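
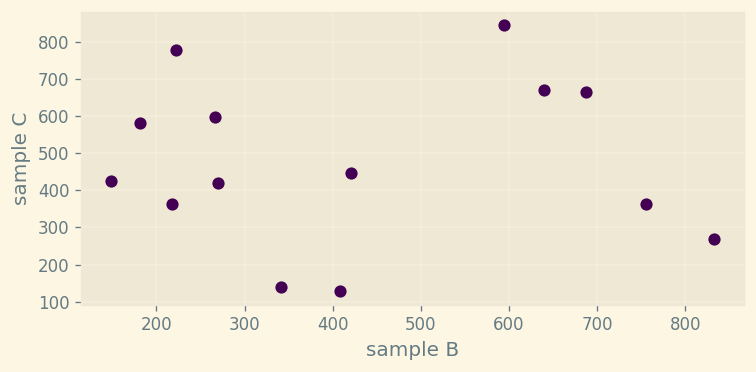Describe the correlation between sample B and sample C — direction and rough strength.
Points are roughly uncorrelated; weak (|r| ≈ 0.0).

no clear correlation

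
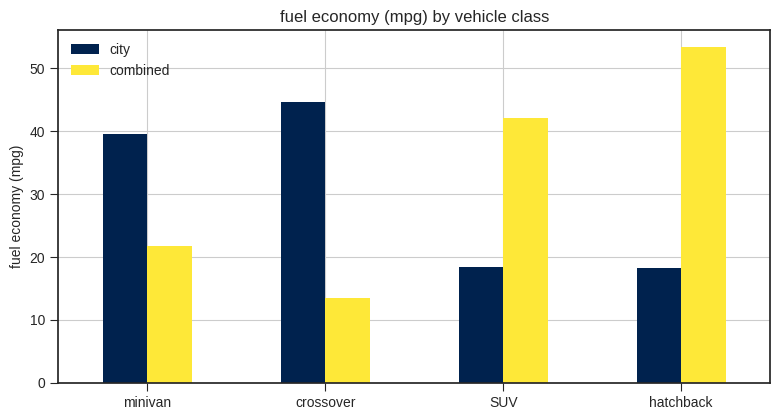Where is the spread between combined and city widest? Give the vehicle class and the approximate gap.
hatchback, ≈ 35 mpg

hatchback: combined ≈ 55, city ≈ 20 → gap ≈ 35. Next-largest (crossover) is only ≈ 30.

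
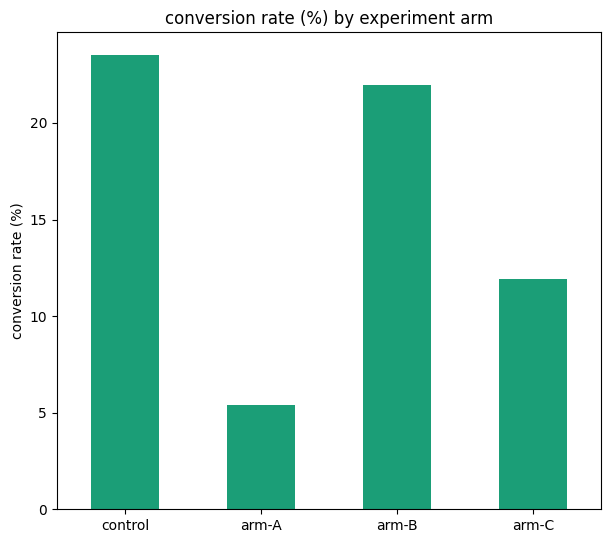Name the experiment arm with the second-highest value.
Top 3: control ≈ 24, arm-B ≈ 22, arm-C ≈ 12.

arm-B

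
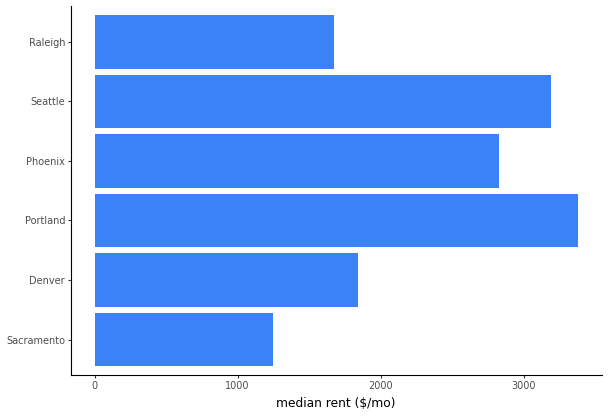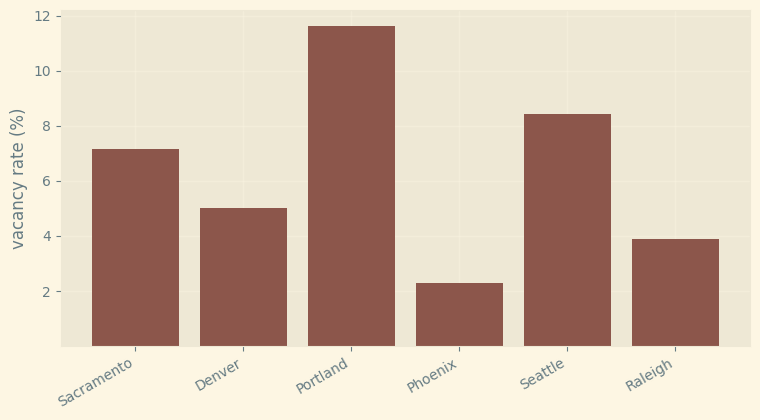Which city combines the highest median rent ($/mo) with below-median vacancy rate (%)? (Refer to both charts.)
Chart 2 median vacancy rate (%) ≈ 6; below-median cities: Denver, Phoenix, Raleigh. Among those, Phoenix has the highest median rent ($/mo) (≈ 3000).

Phoenix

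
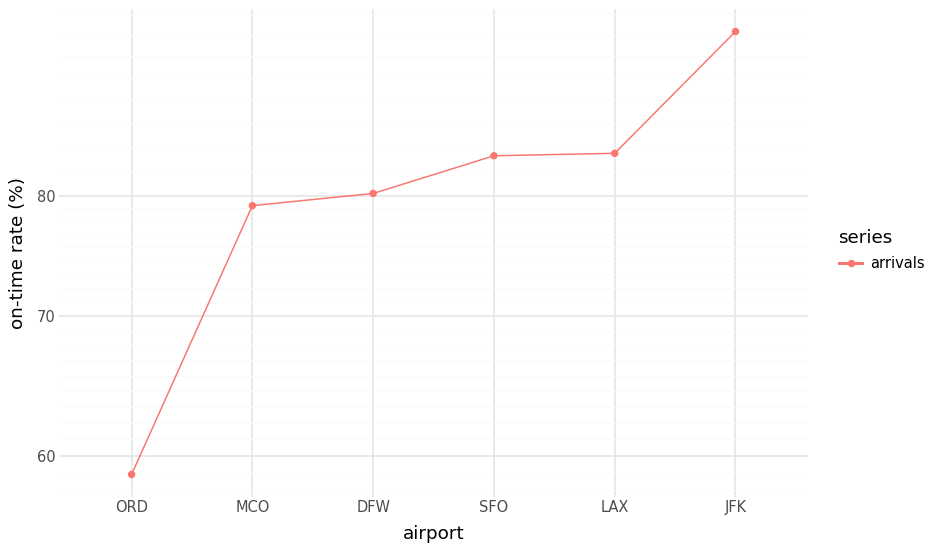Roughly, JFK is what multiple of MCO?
≈ 1.19×

JFK ≈ 95, MCO ≈ 80; 95/80 ≈ 1.19.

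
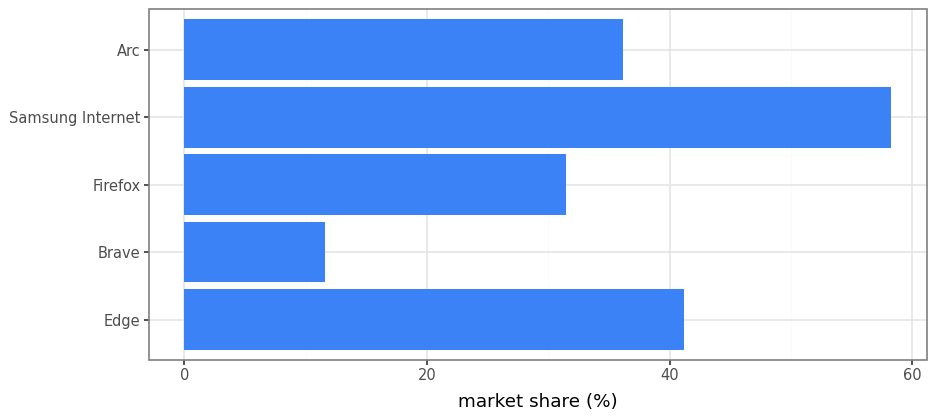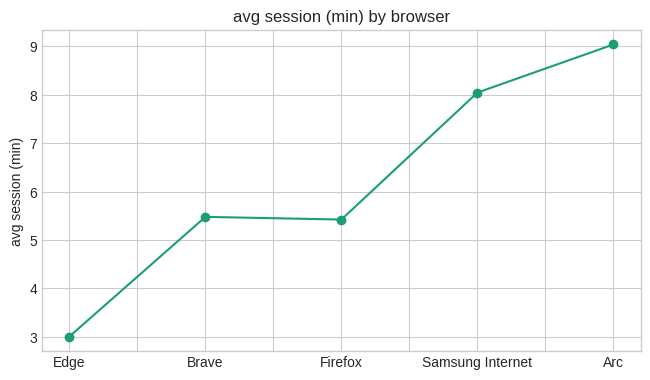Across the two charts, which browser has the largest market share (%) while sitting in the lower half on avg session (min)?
Edge

Chart 2 median avg session (min) ≈ 5; below-median browsers: Edge, Firefox. Among those, Edge has the highest market share (%) (≈ 40).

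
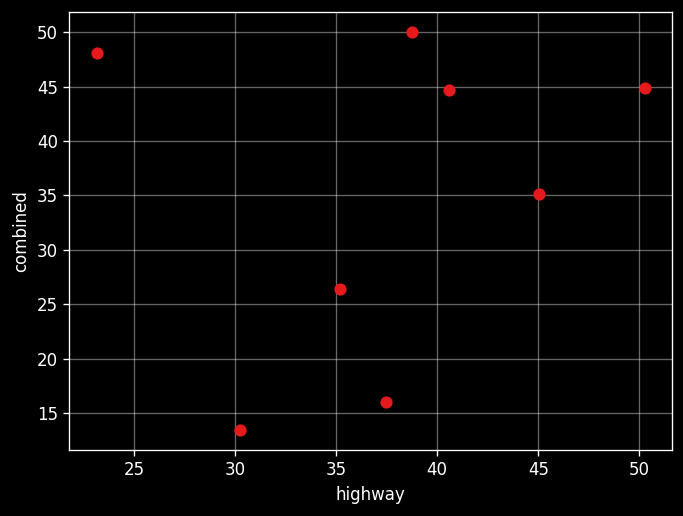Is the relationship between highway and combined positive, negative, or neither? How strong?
no clear correlation

Points are roughly uncorrelated; weak (|r| ≈ 0.2).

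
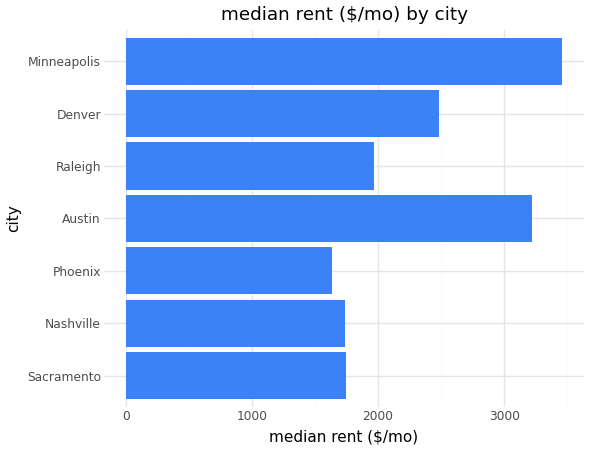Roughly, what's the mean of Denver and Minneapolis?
(2500 + 3500) / 2 ≈ 3000.

≈ 3000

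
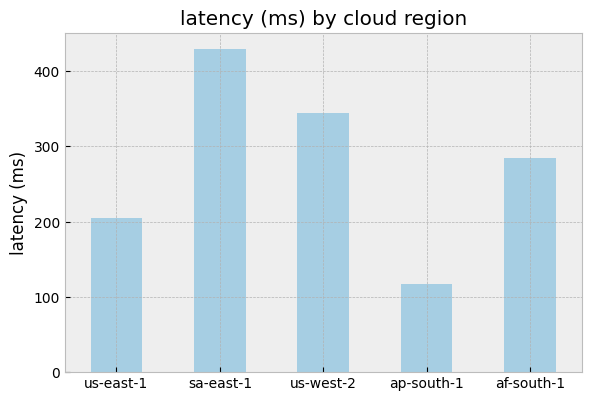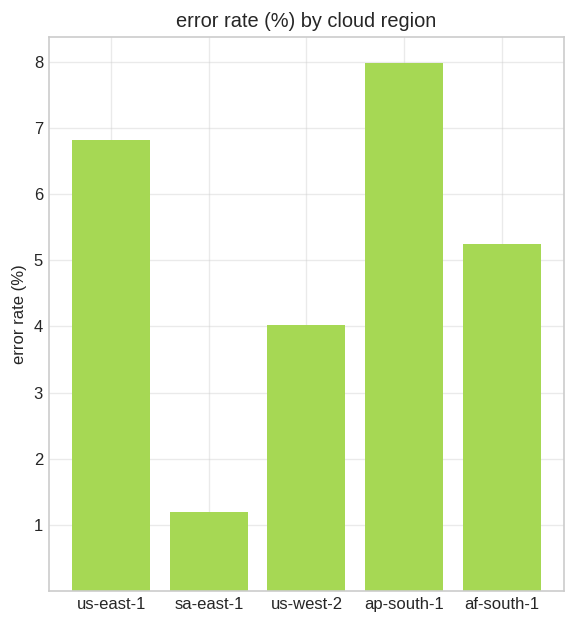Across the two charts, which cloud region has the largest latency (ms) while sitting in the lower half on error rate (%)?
Chart 2 median error rate (%) ≈ 5; below-median cloud regions: sa-east-1, us-west-2. Among those, sa-east-1 has the highest latency (ms) (≈ 450).

sa-east-1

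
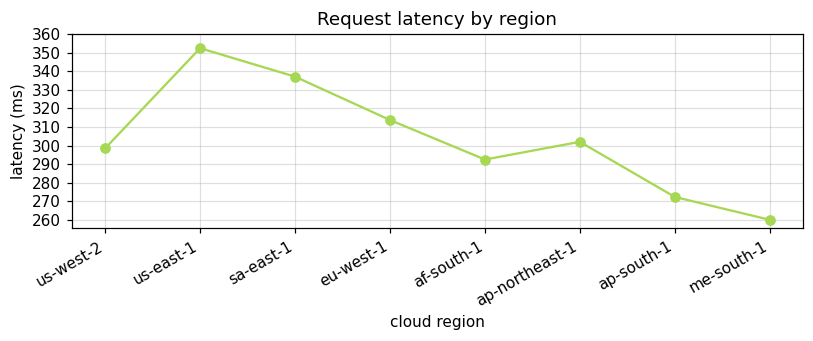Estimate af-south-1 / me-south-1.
≈ 1.12×

af-south-1 ≈ 290, me-south-1 ≈ 260; 290/260 ≈ 1.12.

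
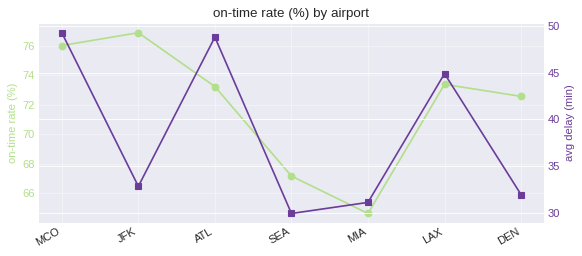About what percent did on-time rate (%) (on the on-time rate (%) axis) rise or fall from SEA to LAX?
≈ +8.8%

SEA ≈ 68, LAX ≈ 74; (74 − 68) / 68 ≈ +8.8%.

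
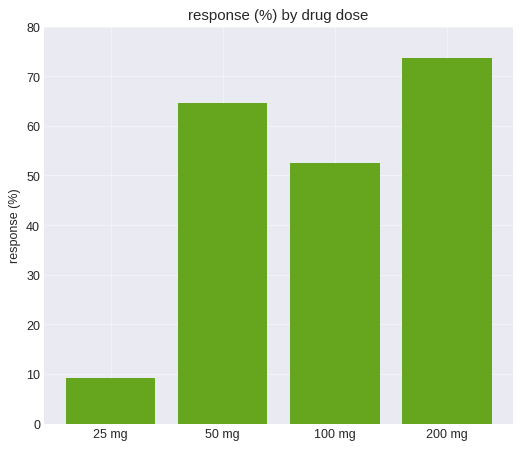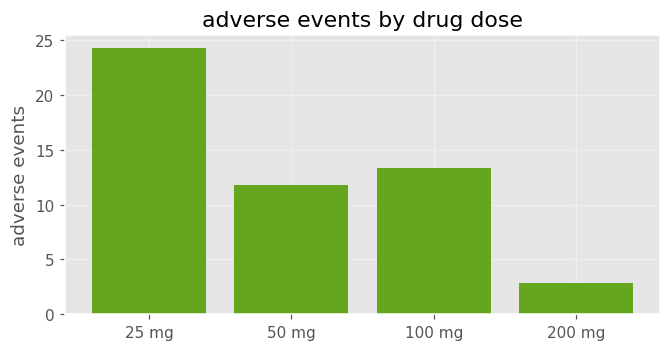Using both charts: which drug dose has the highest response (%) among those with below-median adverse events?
Chart 2 median adverse events ≈ 15; below-median drug doses: 50 mg, 200 mg. Among those, 200 mg has the highest response (%) (≈ 70).

200 mg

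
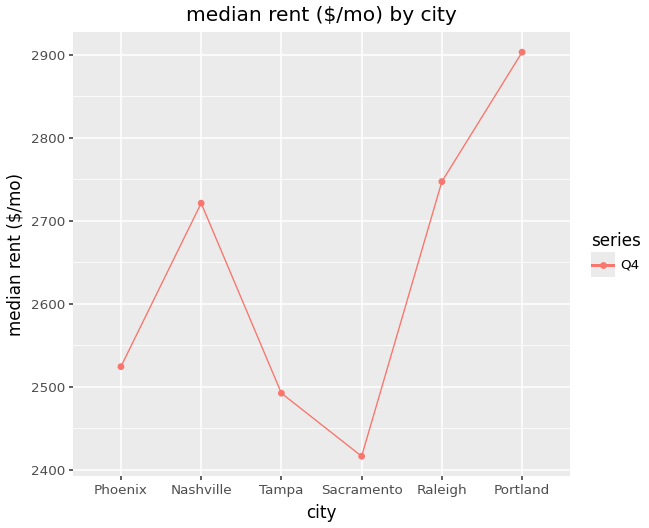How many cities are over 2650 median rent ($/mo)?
Above 2650: Nashville, Raleigh, Portland.

3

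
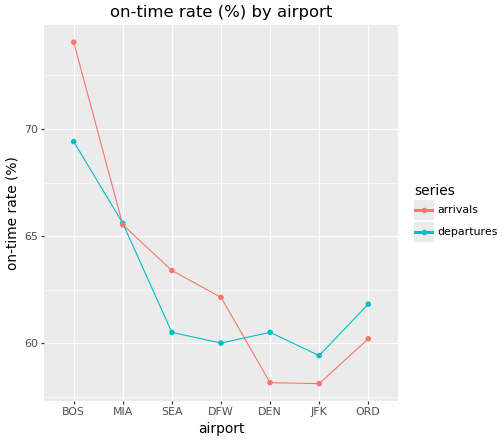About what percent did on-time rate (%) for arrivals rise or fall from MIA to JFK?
≈ -12.1%

MIA ≈ 66, JFK ≈ 58; (58 − 66) / 66 ≈ -12.1%.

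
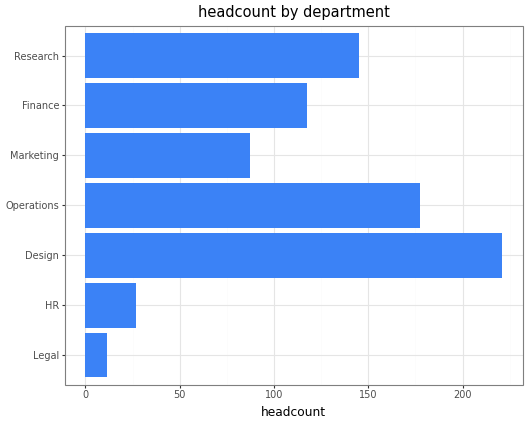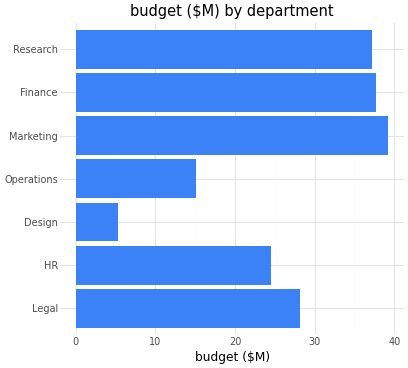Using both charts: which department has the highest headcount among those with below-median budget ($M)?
Design

Chart 2 median budget ($M) ≈ 30; below-median departments: HR, Design, Operations. Among those, Design has the highest headcount (≈ 225).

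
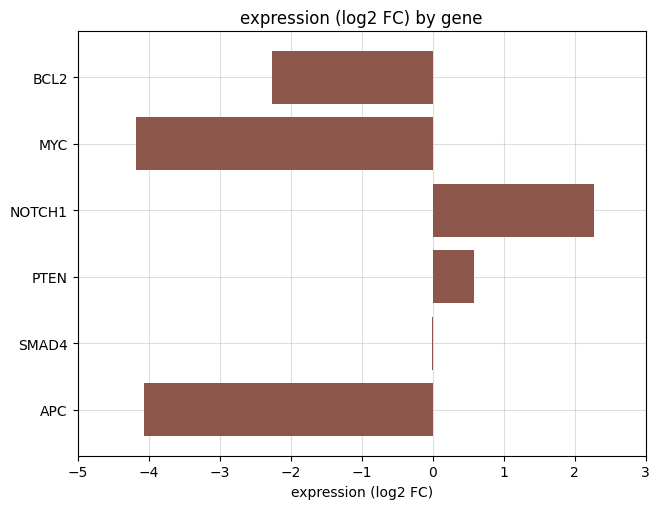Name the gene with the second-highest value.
PTEN

Top 3: NOTCH1 ≈ 2, PTEN ≈ 1, SMAD4 ≈ 0.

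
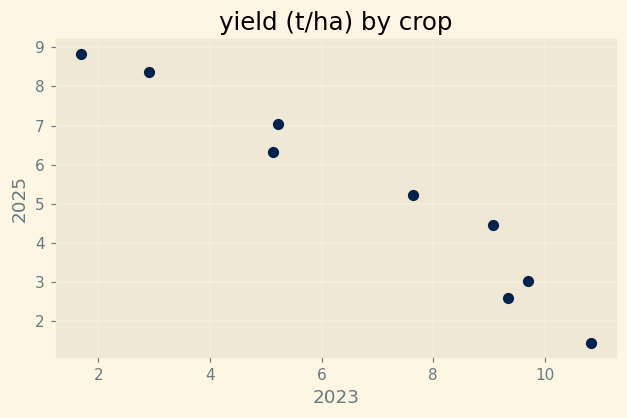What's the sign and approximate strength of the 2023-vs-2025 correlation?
negative, strong

Points are negatively correlated; strong (|r| ≈ 1.0).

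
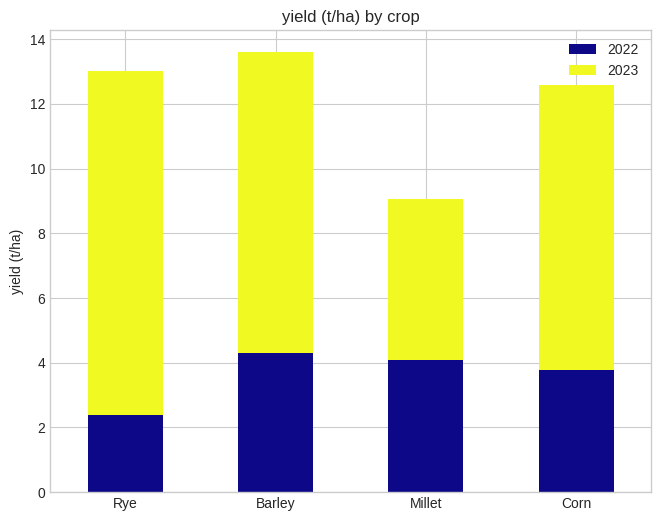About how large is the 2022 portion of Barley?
≈ 4

2022 top ≈ 4, bottom ≈ 0; segment ≈ 4.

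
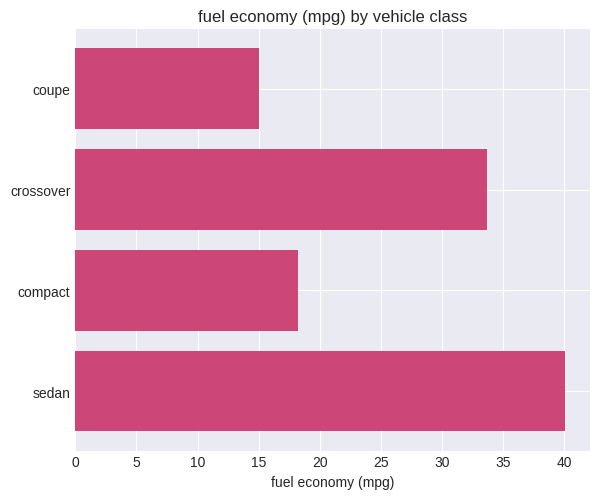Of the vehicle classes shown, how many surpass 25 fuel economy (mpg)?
Above 25: crossover, sedan.

2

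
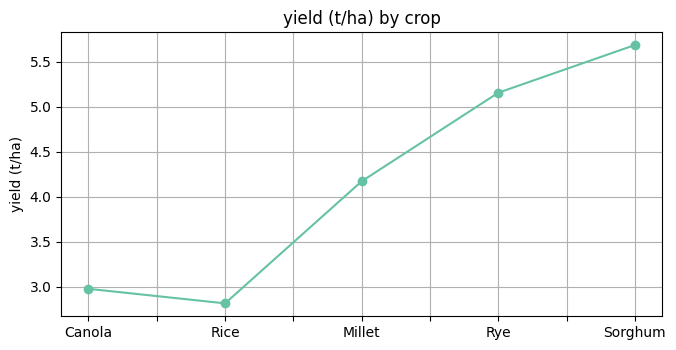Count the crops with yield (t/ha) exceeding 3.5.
Above 3.5: Millet, Rye, Sorghum.

3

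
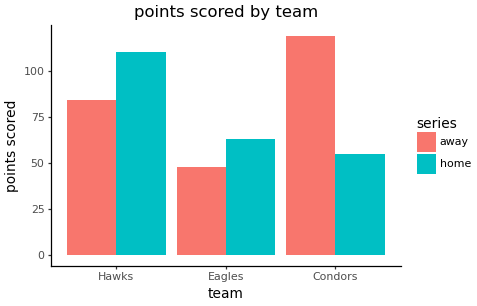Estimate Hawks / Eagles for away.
≈ 1.6×

Hawks ≈ 80, Eagles ≈ 50; 80/50 ≈ 1.6.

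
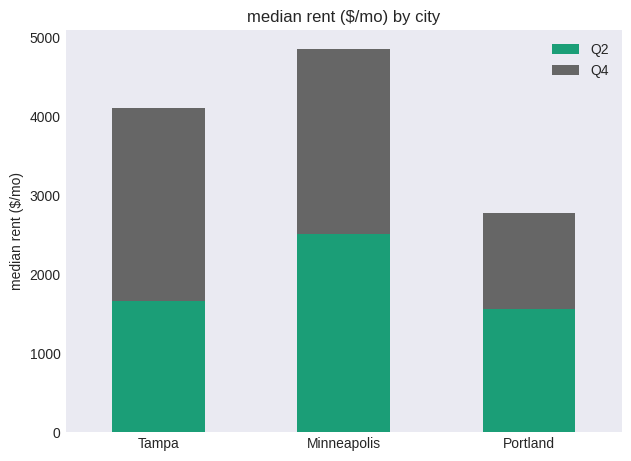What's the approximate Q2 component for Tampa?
≈ 1500

Q2 top ≈ 1500, bottom ≈ 0; segment ≈ 1500.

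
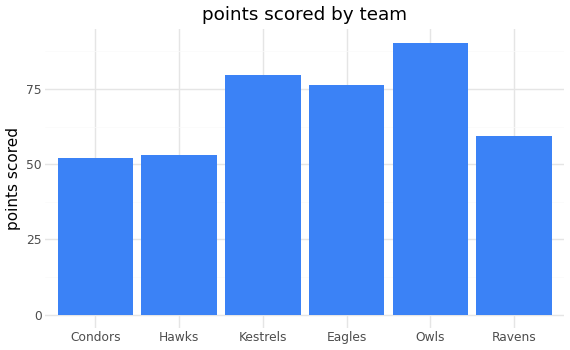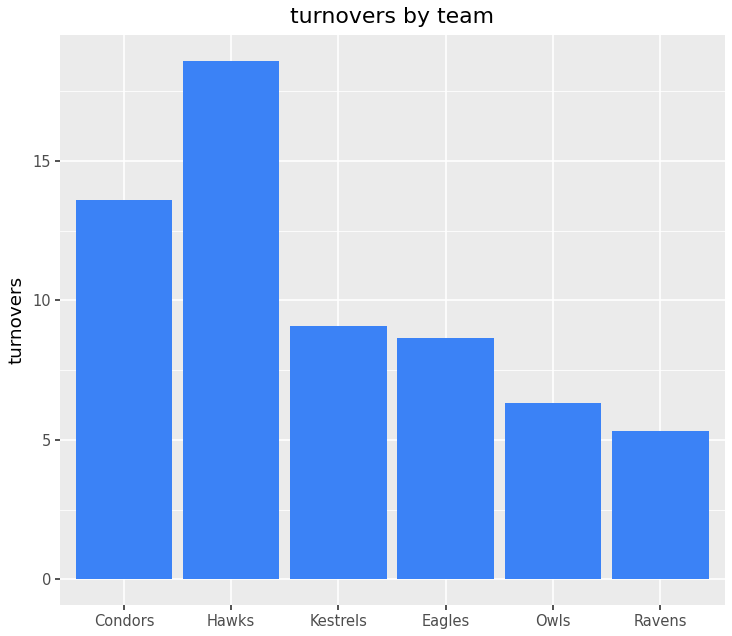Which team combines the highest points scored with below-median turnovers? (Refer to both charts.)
Chart 2 median turnovers ≈ 8; below-median teams: Eagles, Owls, Ravens. Among those, Owls has the highest points scored (≈ 90).

Owls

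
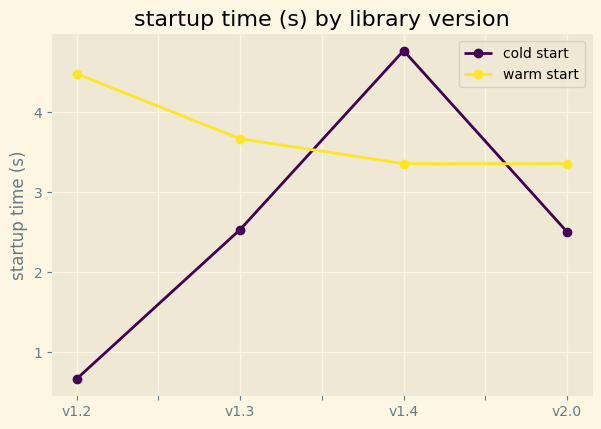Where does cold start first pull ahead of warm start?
v1.3: cold start ≈ 2.5 vs warm start ≈ 3.5 (not yet); v1.4: cold start ≈ 5.0 vs warm start ≈ 3.5 (first crossover).

v1.4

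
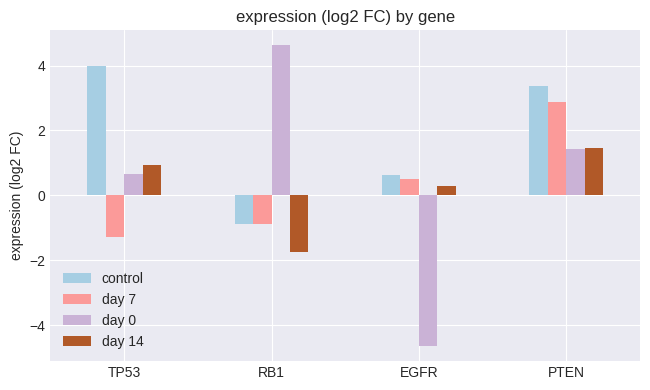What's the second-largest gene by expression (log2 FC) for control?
Top 3 for control: TP53 ≈ 4, PTEN ≈ 3, EGFR ≈ 1.

PTEN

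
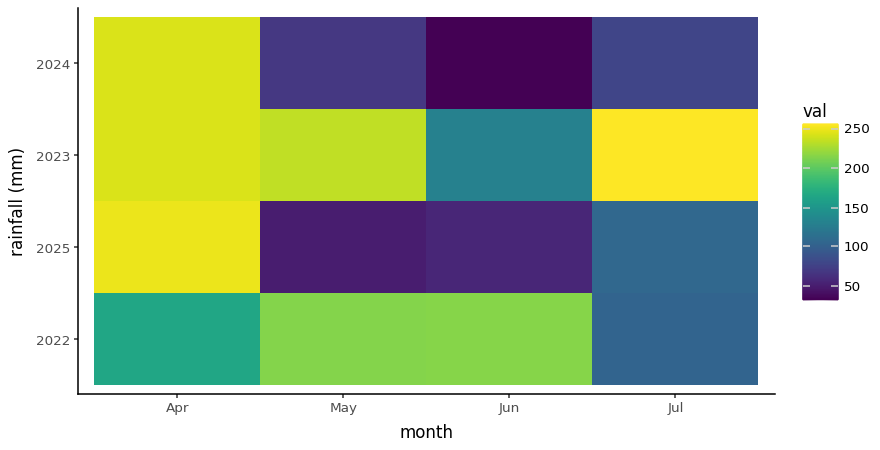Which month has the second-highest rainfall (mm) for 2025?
Jul

Top 3 for 2025: Apr ≈ 260, Jul ≈ 100, Jun ≈ 60.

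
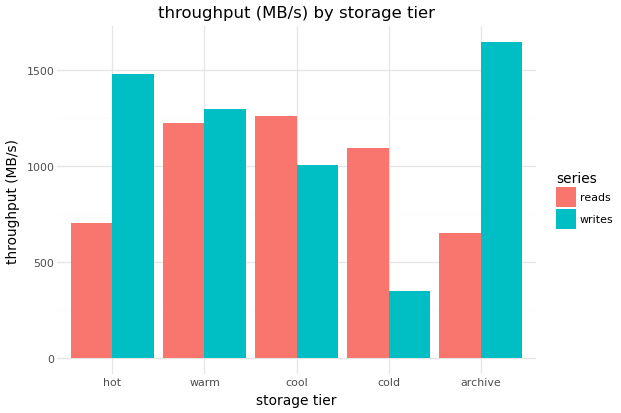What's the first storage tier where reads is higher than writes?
warm: reads ≈ 1200 vs writes ≈ 1200 (not yet); cool: reads ≈ 1200 vs writes ≈ 1000 (first crossover).

cool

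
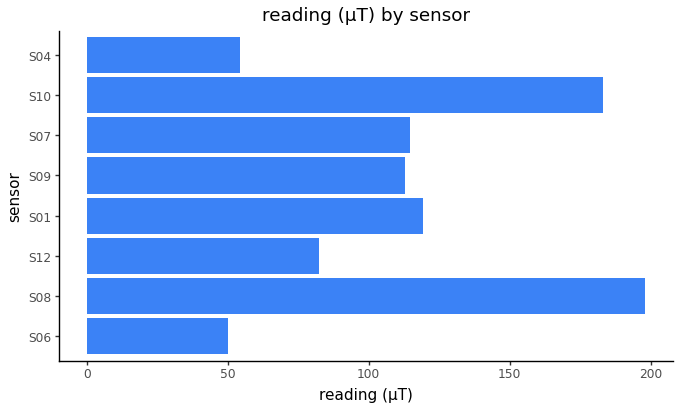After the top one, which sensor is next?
Top 3: S08 ≈ 200, S10 ≈ 180, S01 ≈ 120.

S10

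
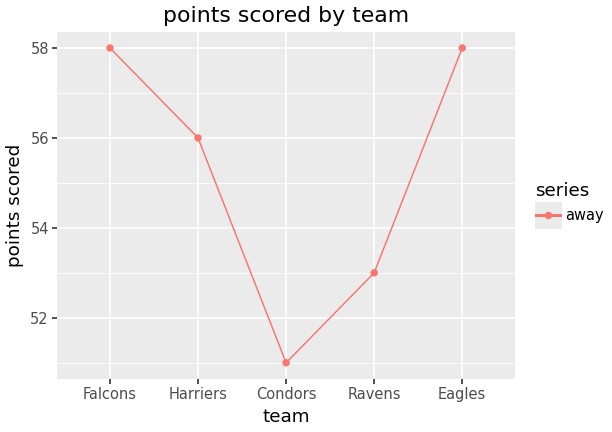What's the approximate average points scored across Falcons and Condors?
≈ 54

(58 + 51) / 2 ≈ 54.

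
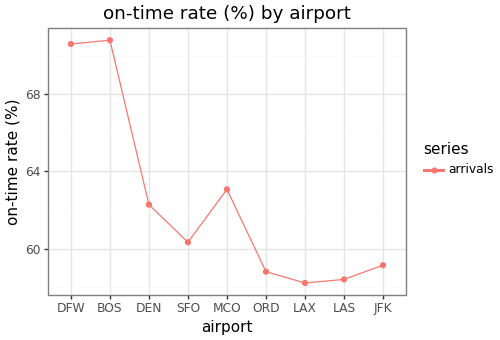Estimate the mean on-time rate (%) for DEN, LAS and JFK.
≈ 60

(62 + 58 + 60) / 3 ≈ 60.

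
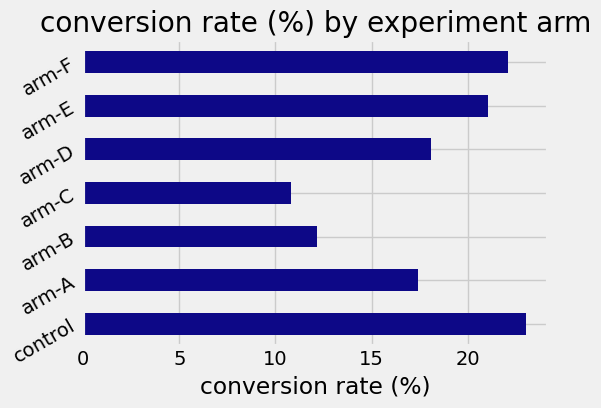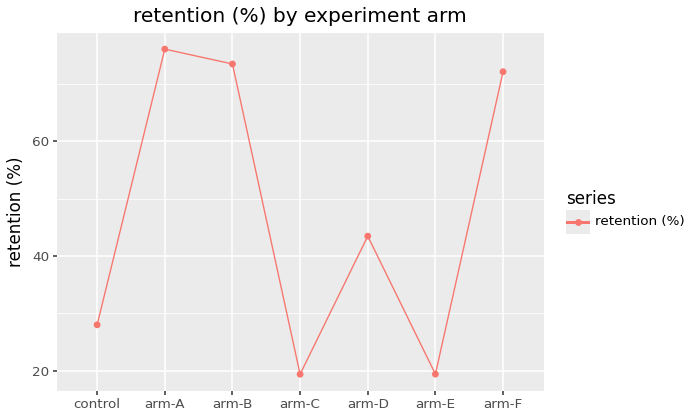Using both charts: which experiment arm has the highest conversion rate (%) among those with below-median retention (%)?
Chart 2 median retention (%) ≈ 40; below-median experiment arms: control, arm-C, arm-E. Among those, control has the highest conversion rate (%) (≈ 25).

control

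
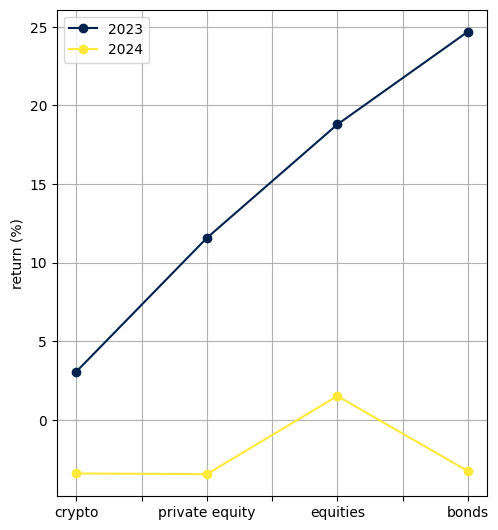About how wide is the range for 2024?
Max equities ≈ 0, min private equity ≈ -5; range ≈ 5.

≈ 5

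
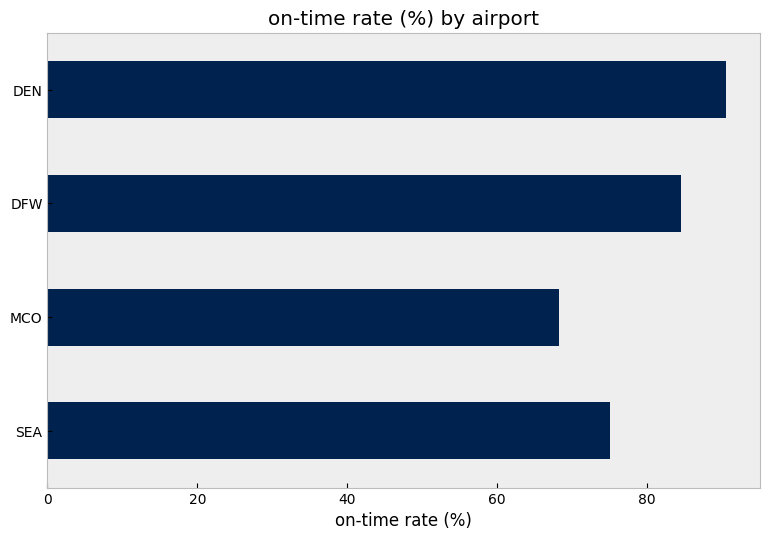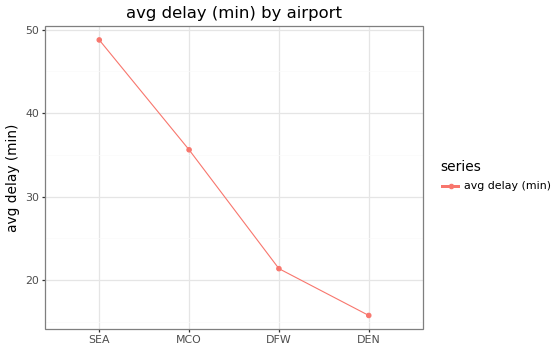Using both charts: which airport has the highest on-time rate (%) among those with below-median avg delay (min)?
DEN

Chart 2 median avg delay (min) ≈ 30; below-median airports: DFW, DEN. Among those, DEN has the highest on-time rate (%) (≈ 90).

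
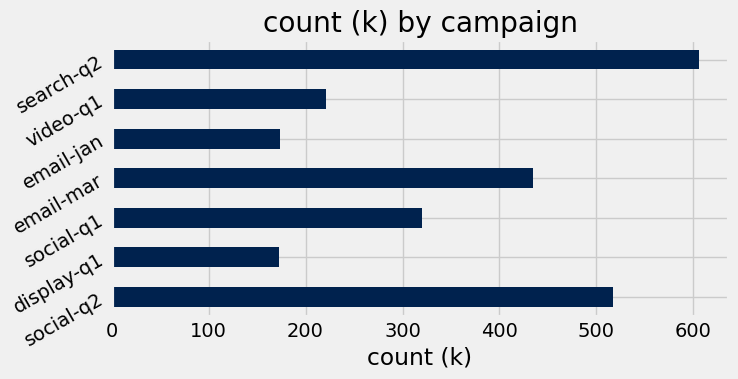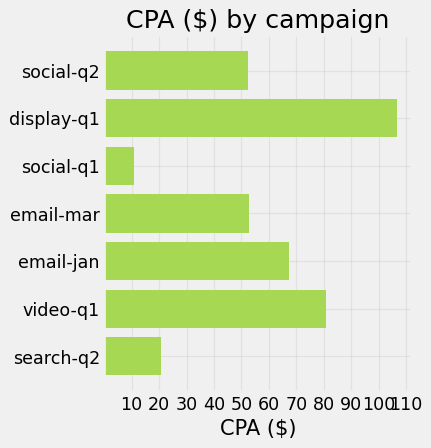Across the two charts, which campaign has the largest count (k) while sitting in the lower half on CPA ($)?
search-q2

Chart 2 median CPA ($) ≈ 50; below-median campaigns: social-q2, social-q1, search-q2. Among those, search-q2 has the highest count (k) (≈ 600).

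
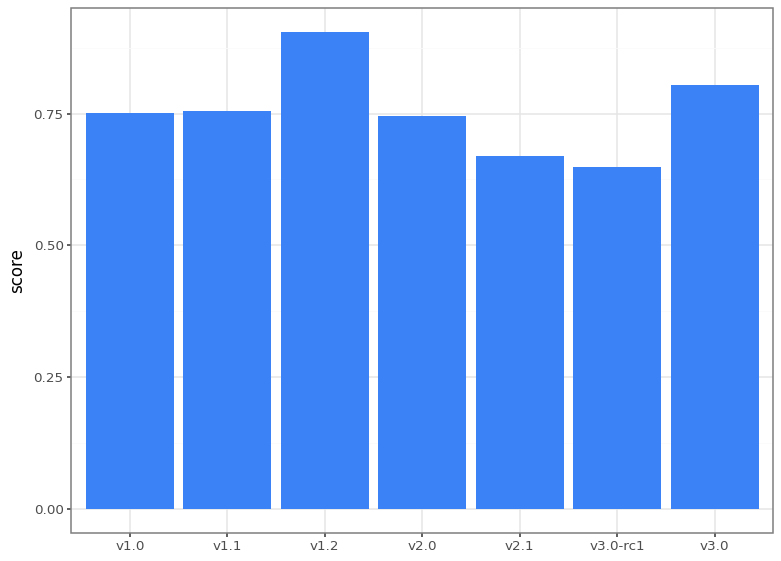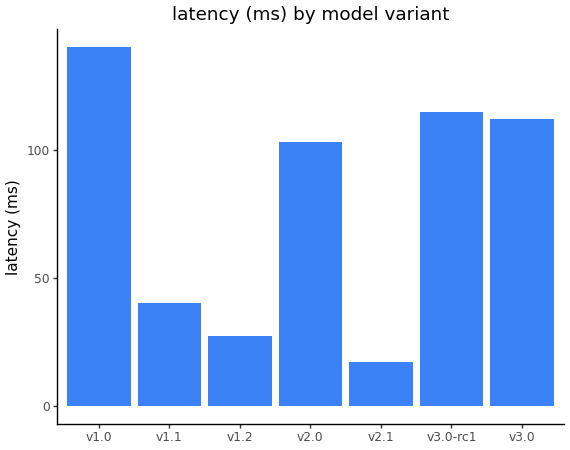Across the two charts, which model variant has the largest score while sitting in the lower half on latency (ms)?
Chart 2 median latency (ms) ≈ 100; below-median model variants: v1.1, v1.2, v2.1. Among those, v1.2 has the highest score (≈ 0.9).

v1.2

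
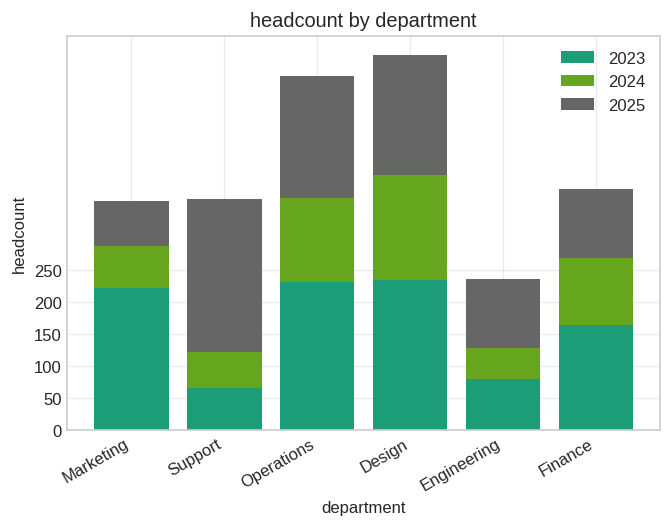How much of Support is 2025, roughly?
2025 top ≈ 350, bottom ≈ 100; segment ≈ 250.

≈ 250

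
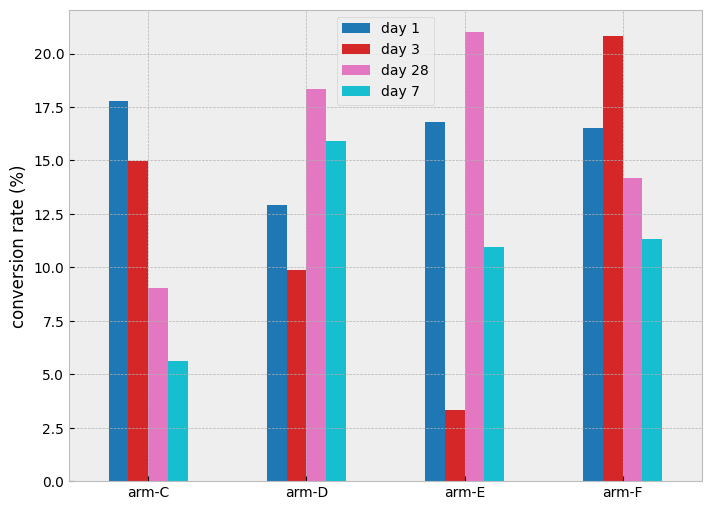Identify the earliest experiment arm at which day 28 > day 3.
arm-D

arm-C: day 28 ≈ 10 vs day 3 ≈ 14 (not yet); arm-D: day 28 ≈ 18 vs day 3 ≈ 10 (first crossover).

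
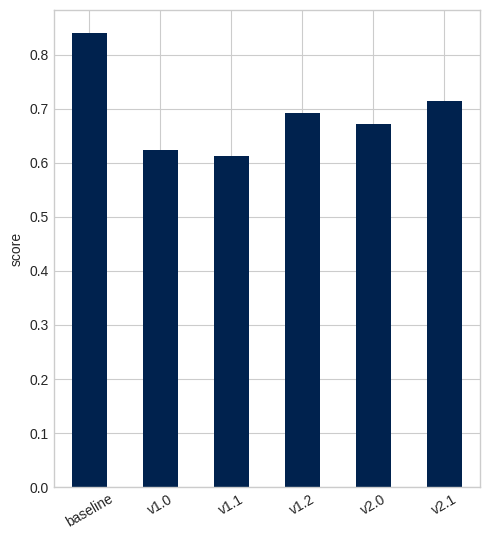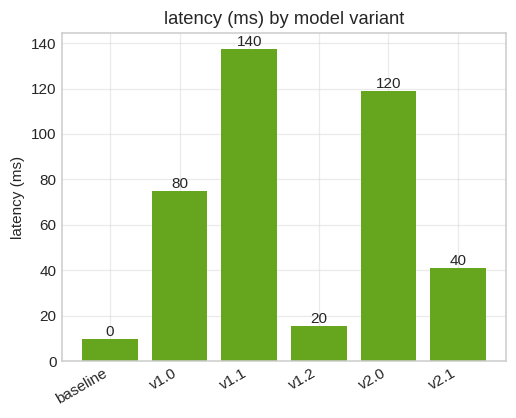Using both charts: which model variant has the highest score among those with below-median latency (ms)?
baseline

Chart 2 median latency (ms) ≈ 60; below-median model variants: baseline, v1.2, v2.1. Among those, baseline has the highest score (≈ 0.8).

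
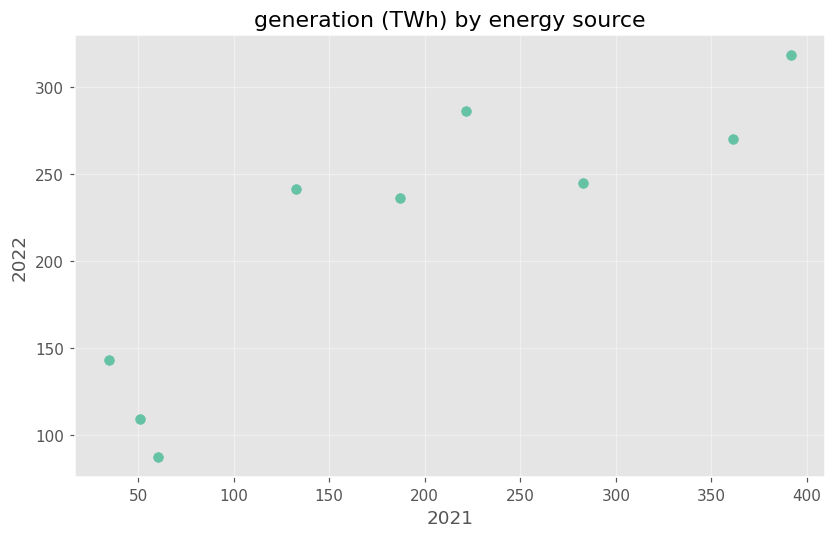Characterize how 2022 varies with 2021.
positive, strong

Points are positively correlated; strong (|r| ≈ 0.9).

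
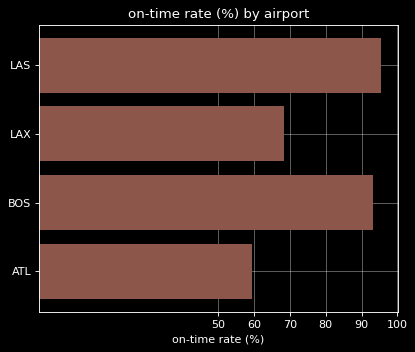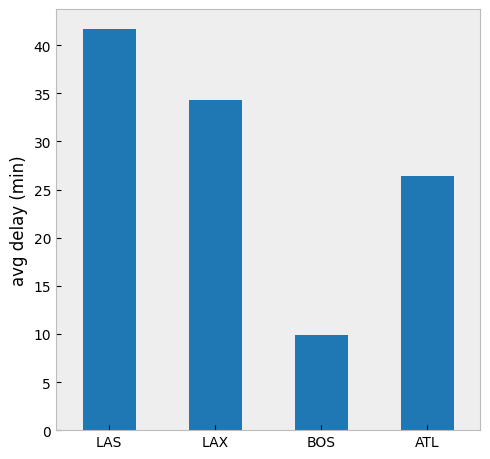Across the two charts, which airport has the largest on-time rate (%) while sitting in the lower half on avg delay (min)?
Chart 2 median avg delay (min) ≈ 30; below-median airports: BOS, ATL. Among those, BOS has the highest on-time rate (%) (≈ 90).

BOS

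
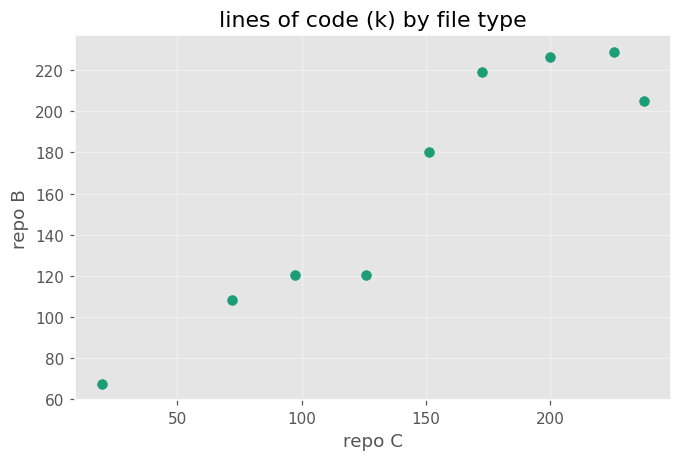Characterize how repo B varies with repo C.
Points are positively correlated; strong (|r| ≈ 0.9).

positive, strong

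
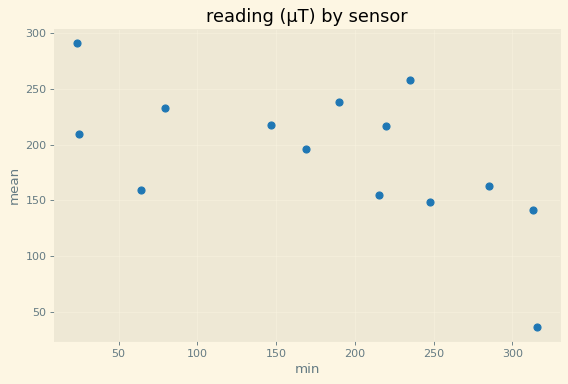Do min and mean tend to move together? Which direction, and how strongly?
Points are negatively correlated; moderate (|r| ≈ 0.6).

negative, moderate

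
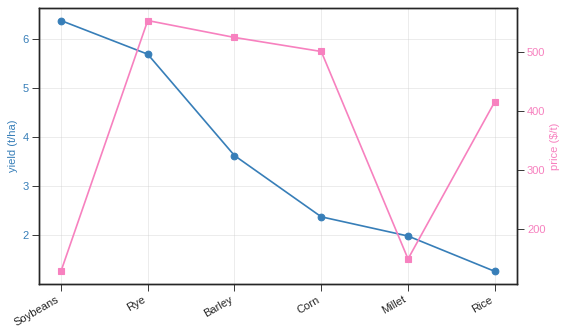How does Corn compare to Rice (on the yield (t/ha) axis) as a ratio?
≈ 1.67×

Corn ≈ 2.5, Rice ≈ 1.5; 2.5/1.5 ≈ 1.67.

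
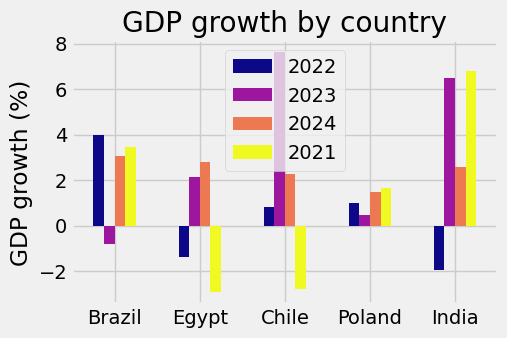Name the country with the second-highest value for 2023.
India

Top 3 for 2023: Chile ≈ 8, India ≈ 6, Egypt ≈ 2.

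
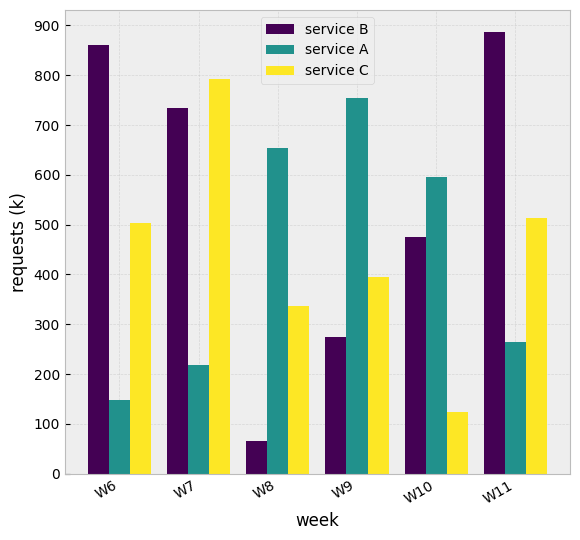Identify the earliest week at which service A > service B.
W8

W7: service A ≈ 200 vs service B ≈ 700 (not yet); W8: service A ≈ 700 vs service B ≈ 100 (first crossover).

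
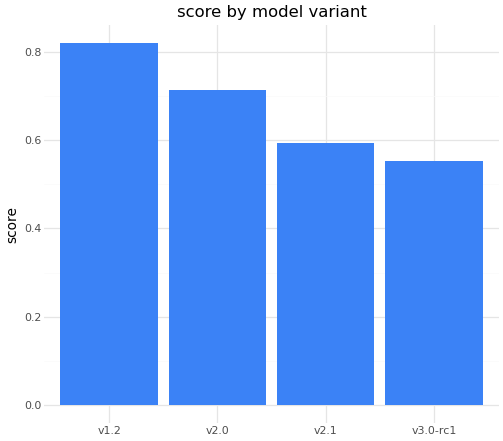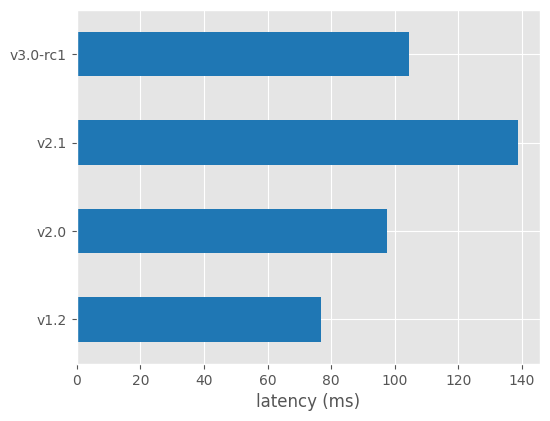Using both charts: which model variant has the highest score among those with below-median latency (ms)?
v1.2

Chart 2 median latency (ms) ≈ 100; below-median model variants: v1.2, v2.0. Among those, v1.2 has the highest score (≈ 0.8).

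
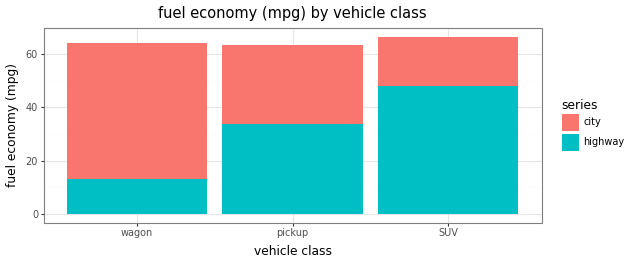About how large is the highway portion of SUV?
highway top ≈ 50, bottom ≈ 0; segment ≈ 50.

≈ 50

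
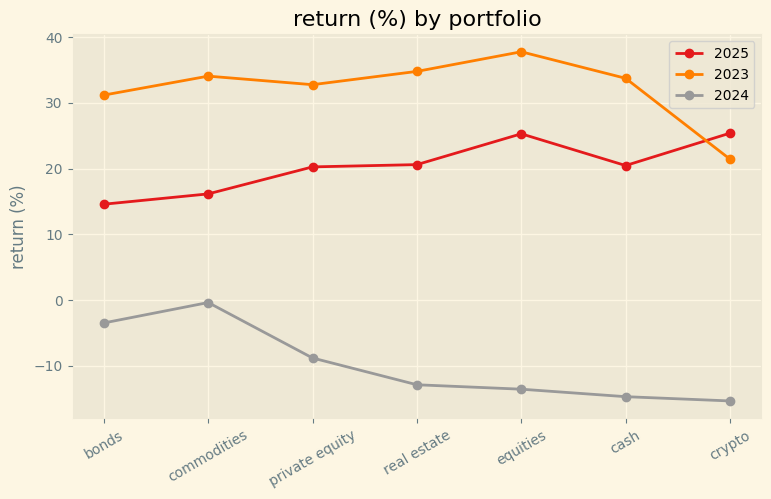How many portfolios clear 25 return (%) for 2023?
Above 25: bonds, commodities, private equity, real estate, equities, cash.

6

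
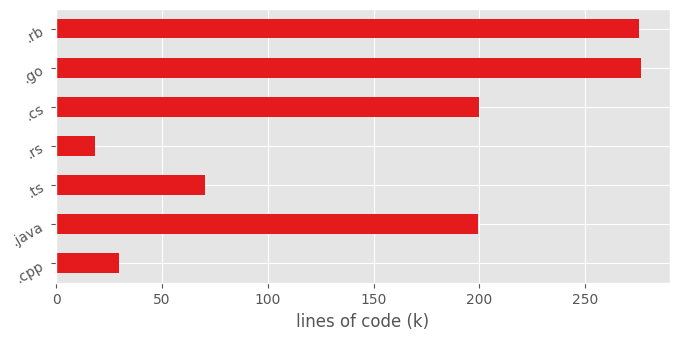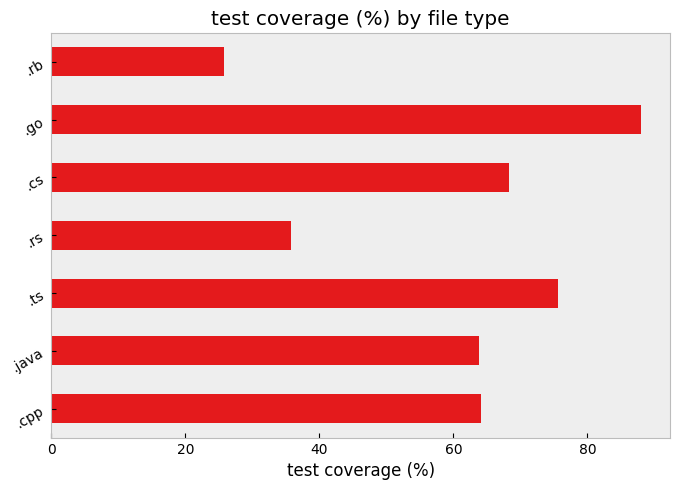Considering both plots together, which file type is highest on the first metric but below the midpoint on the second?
Chart 2 median test coverage (%) ≈ 60; below-median file types: .java, .rs, .rb. Among those, .rb has the highest lines of code (k) (≈ 300).

.rb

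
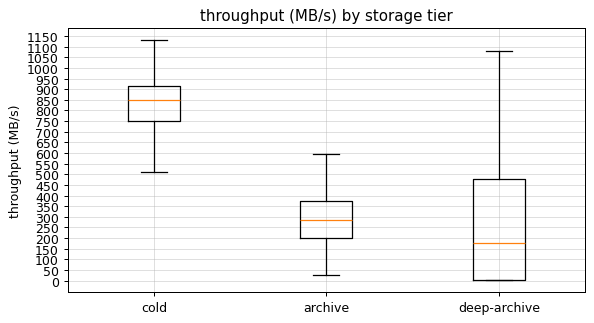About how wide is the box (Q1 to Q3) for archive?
Q3 ≈ 400, Q1 ≈ 200; IQR ≈ 200.

≈ 200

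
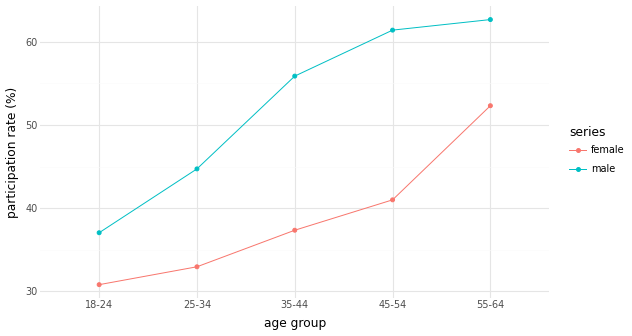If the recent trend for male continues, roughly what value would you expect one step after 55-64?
≈ 70

Last three: 55, 60, 65 → slope ≈ 5/step → next ≈ 70.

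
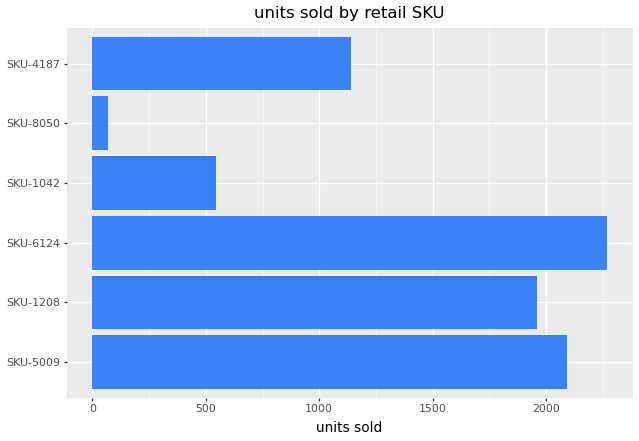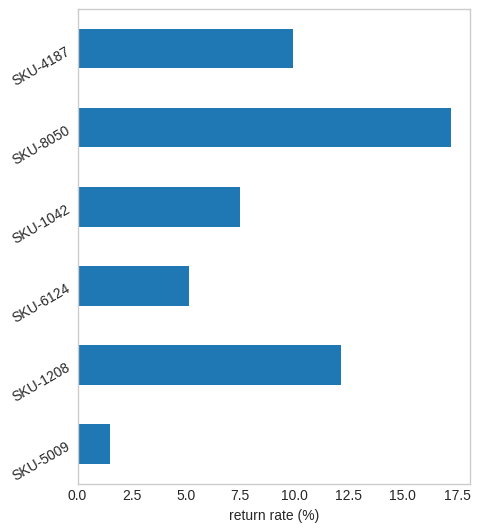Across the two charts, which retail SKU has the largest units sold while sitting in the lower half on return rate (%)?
SKU-6124

Chart 2 median return rate (%) ≈ 8; below-median retail SKUs: SKU-5009, SKU-6124, SKU-1042. Among those, SKU-6124 has the highest units sold (≈ 2500).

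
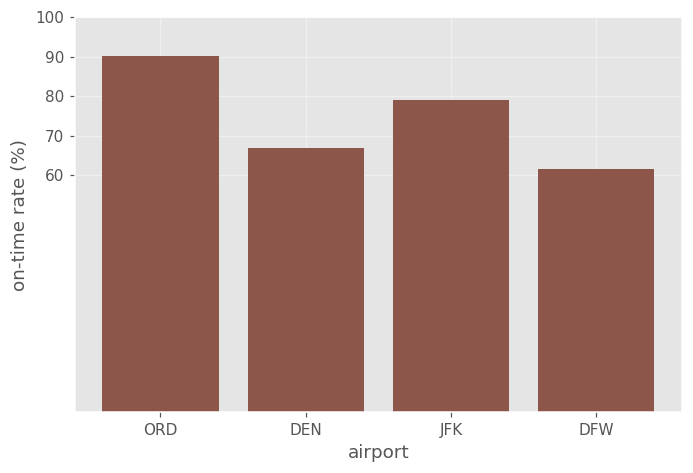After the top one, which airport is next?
JFK

Top 3: ORD ≈ 90, JFK ≈ 80, DEN ≈ 70.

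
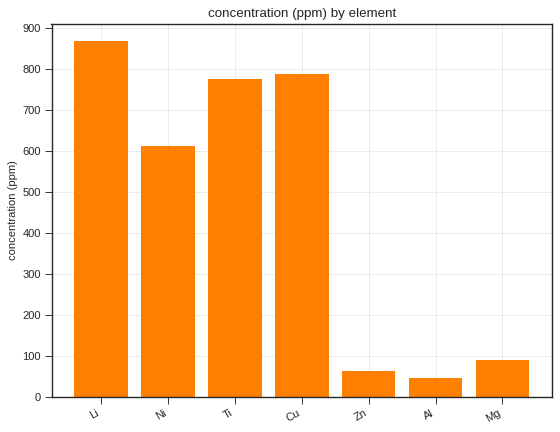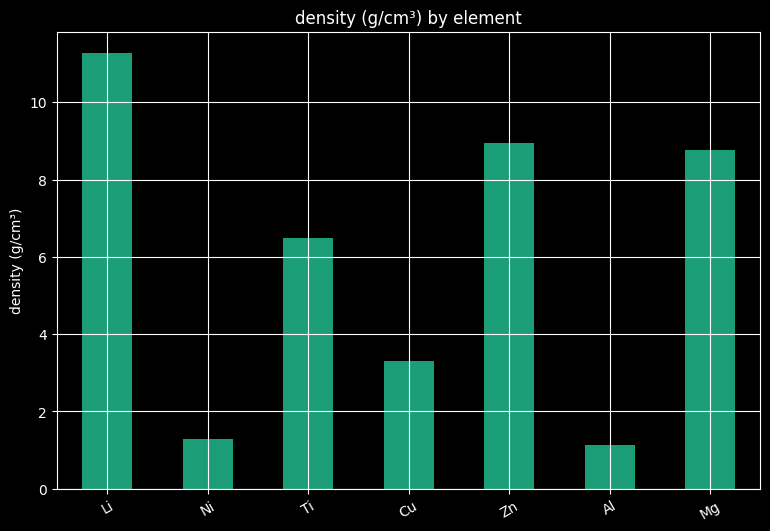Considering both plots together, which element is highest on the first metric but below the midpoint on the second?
Chart 2 median density (g/cm³) ≈ 6; below-median elements: Ni, Cu, Al. Among those, Cu has the highest concentration (ppm) (≈ 800).

Cu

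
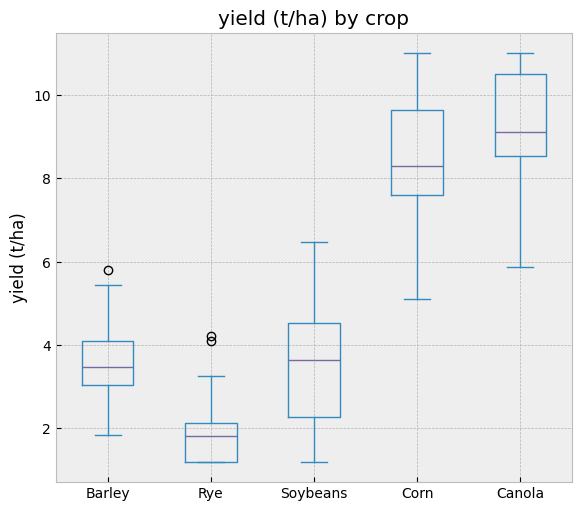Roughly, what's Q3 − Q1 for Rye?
Q3 ≈ 2, Q1 ≈ 1; IQR ≈ 1.

≈ 1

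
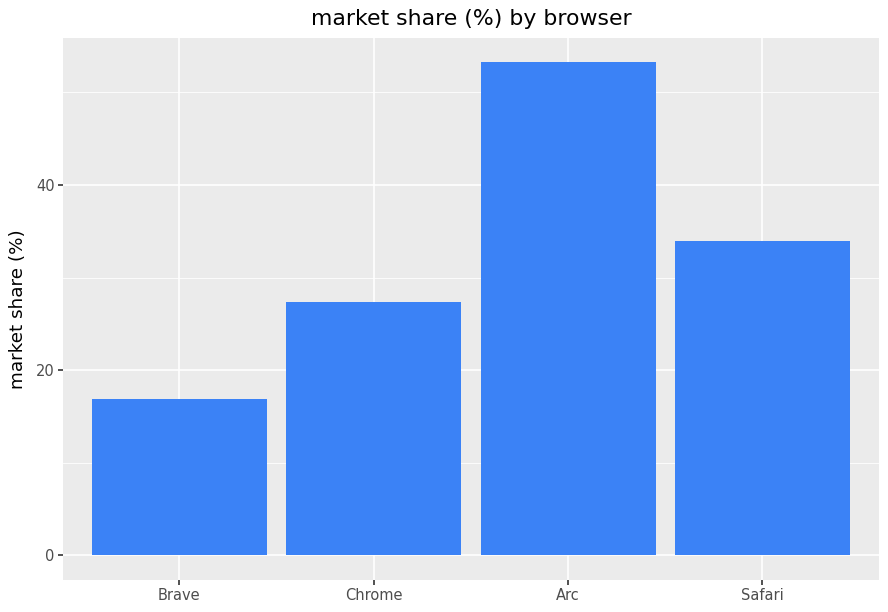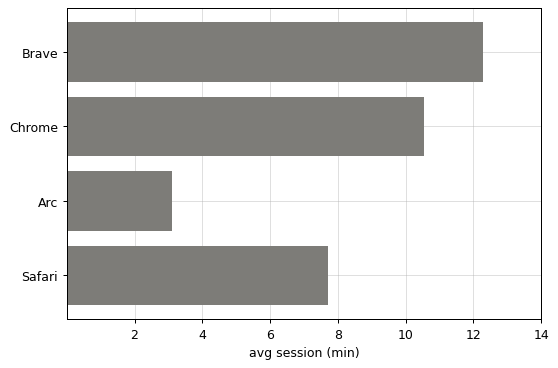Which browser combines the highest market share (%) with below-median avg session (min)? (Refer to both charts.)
Chart 2 median avg session (min) ≈ 10; below-median browsers: Arc, Safari. Among those, Arc has the highest market share (%) (≈ 55).

Arc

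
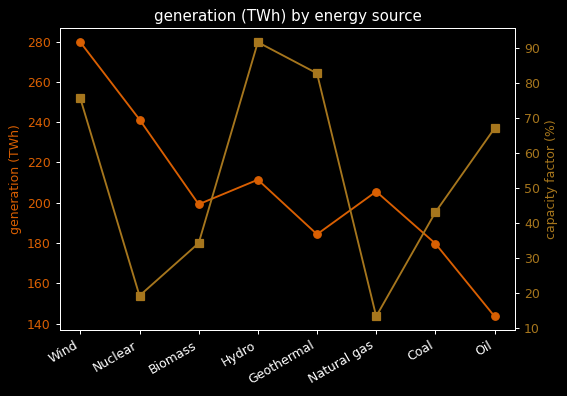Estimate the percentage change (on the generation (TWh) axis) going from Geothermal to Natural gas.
Geothermal ≈ 180, Natural gas ≈ 200; (200 − 180) / 180 ≈ +11.1%.

≈ +11.1%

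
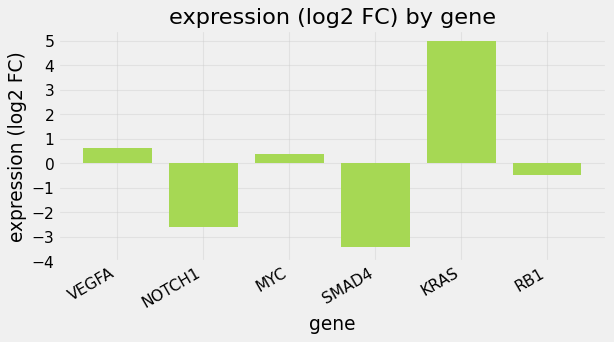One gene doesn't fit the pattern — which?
KRAS

KRAS ≈ 5; the rest sit between ≈ -3 and ≈ 1.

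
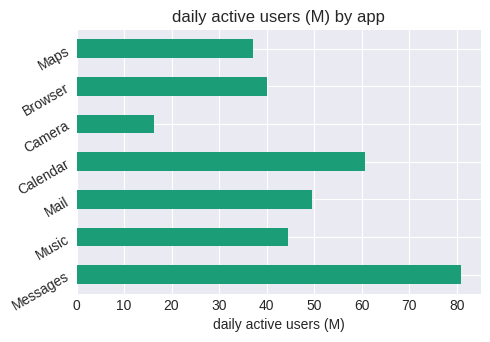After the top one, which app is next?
Calendar

Top 3: Messages ≈ 80, Calendar ≈ 60, Mail ≈ 50.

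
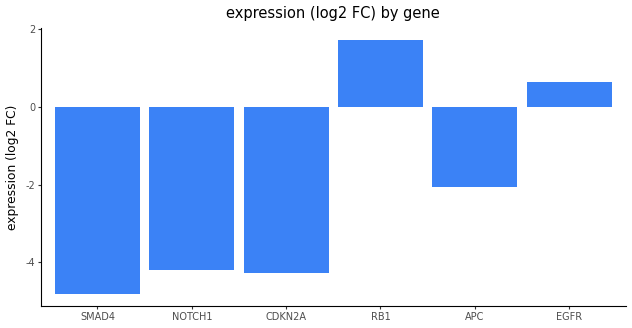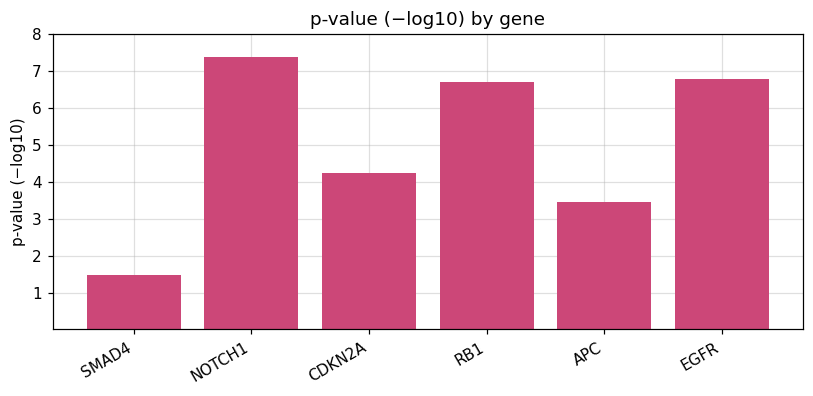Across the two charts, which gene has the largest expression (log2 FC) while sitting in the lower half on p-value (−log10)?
Chart 2 median p-value (−log10) ≈ 5; below-median genes: SMAD4, CDKN2A, APC. Among those, APC has the highest expression (log2 FC) (≈ -2).

APC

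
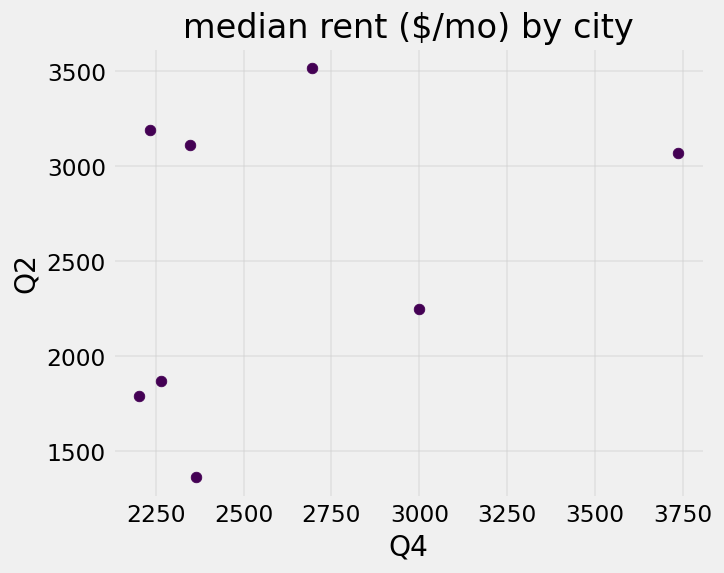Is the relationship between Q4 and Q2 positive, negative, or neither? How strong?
positive, weak

Points are positively correlated; weak (|r| ≈ 0.3).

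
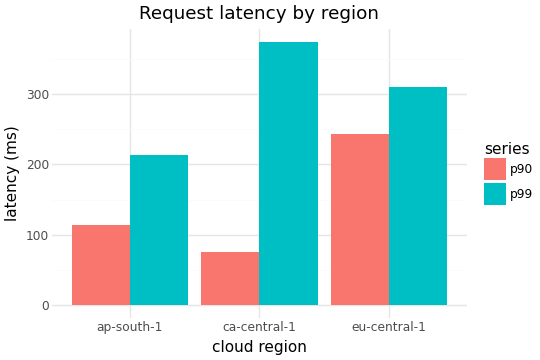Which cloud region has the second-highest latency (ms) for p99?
Top 3 for p99: ca-central-1 ≈ 350, eu-central-1 ≈ 300, ap-south-1 ≈ 200.

eu-central-1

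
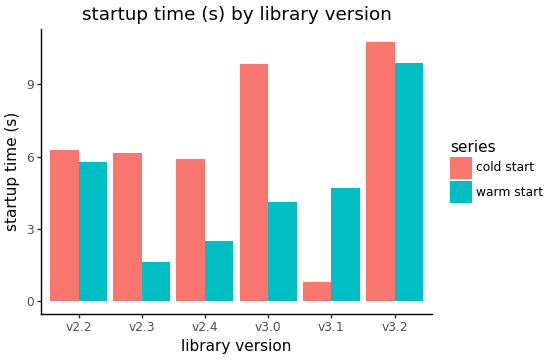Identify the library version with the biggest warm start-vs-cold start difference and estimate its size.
v3.0: warm start ≈ 4, cold start ≈ 10 → gap ≈ 6. Next-largest (v2.3) is only ≈ 4.

v3.0, ≈ 6 s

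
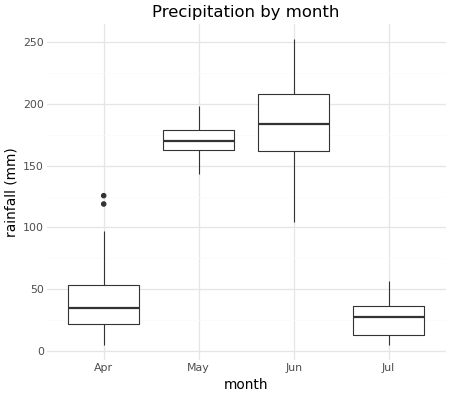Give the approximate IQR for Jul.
≈ 20

Q3 ≈ 40, Q1 ≈ 20; IQR ≈ 20.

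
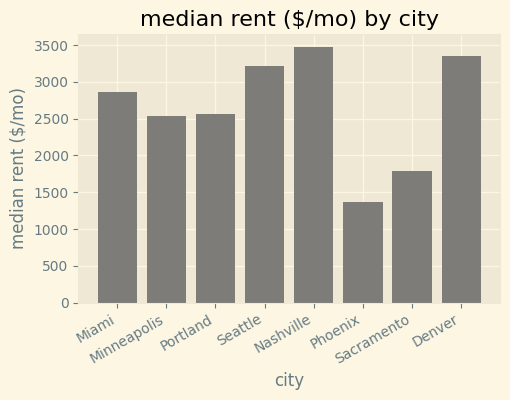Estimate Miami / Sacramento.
≈ 1.5×

Miami ≈ 3000, Sacramento ≈ 2000; 3000/2000 ≈ 1.5.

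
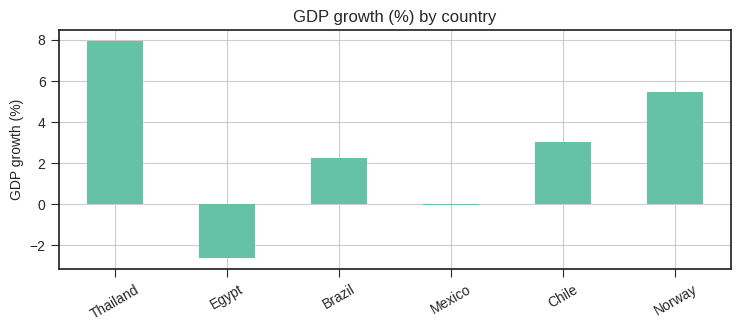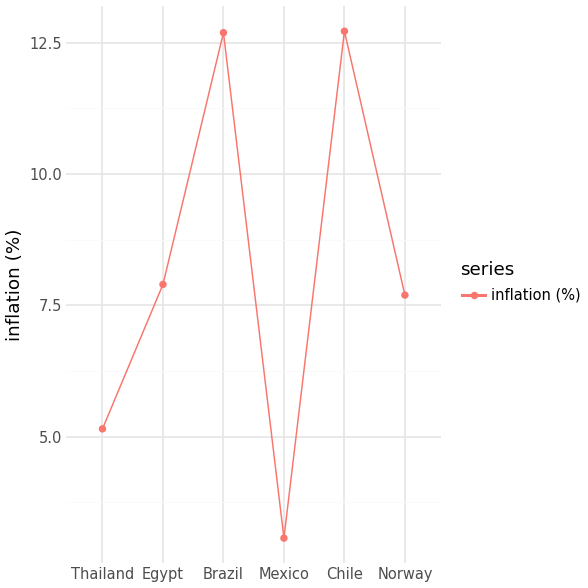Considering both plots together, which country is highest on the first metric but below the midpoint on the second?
Chart 2 median inflation (%) ≈ 8; below-median countries: Thailand, Mexico, Norway. Among those, Thailand has the highest GDP growth (%) (≈ 8).

Thailand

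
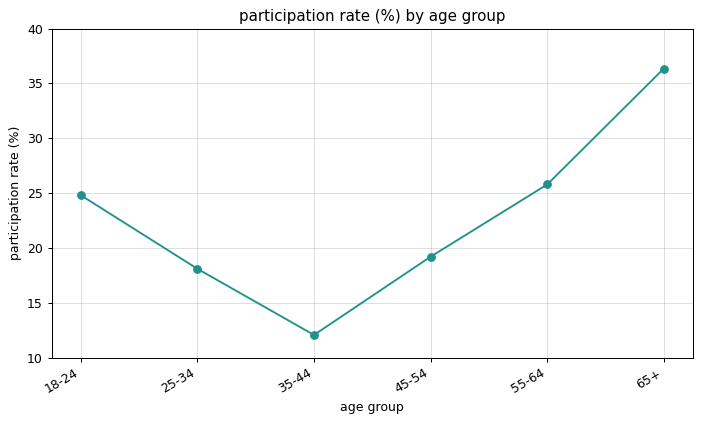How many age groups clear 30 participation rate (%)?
Above 30: 65+.

1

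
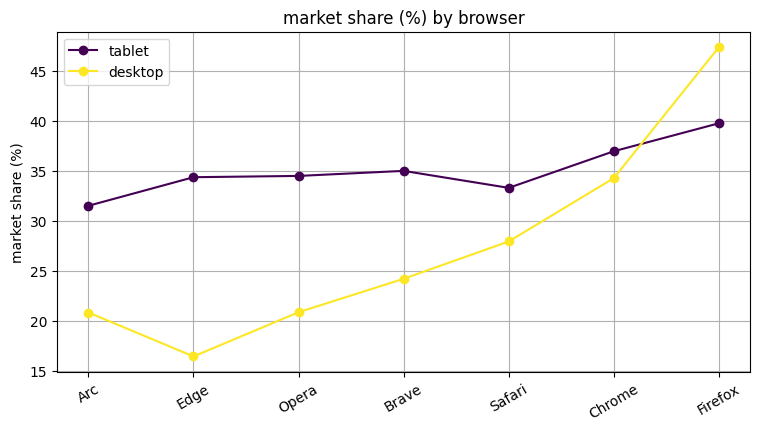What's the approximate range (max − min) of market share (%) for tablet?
≈ 10

Max Firefox ≈ 40, min Arc ≈ 30; range ≈ 10.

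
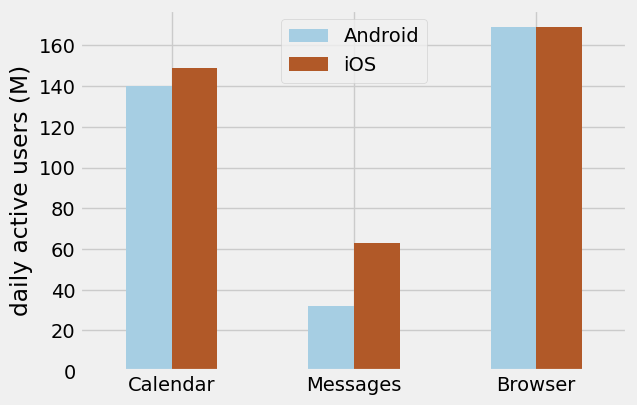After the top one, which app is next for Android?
Calendar

Top 3 for Android: Browser ≈ 160, Calendar ≈ 140, Messages ≈ 40.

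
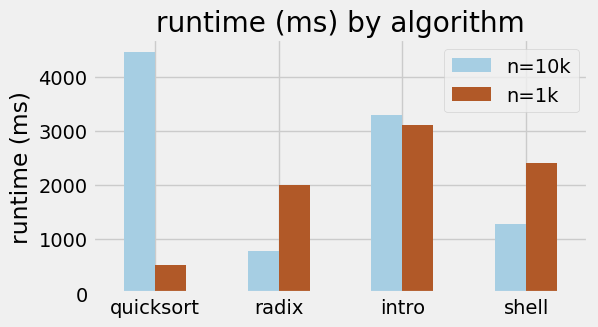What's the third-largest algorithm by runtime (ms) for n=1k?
Top 4 for n=1k: intro ≈ 3000, shell ≈ 2500, radix ≈ 2000, quicksort ≈ 500.

radix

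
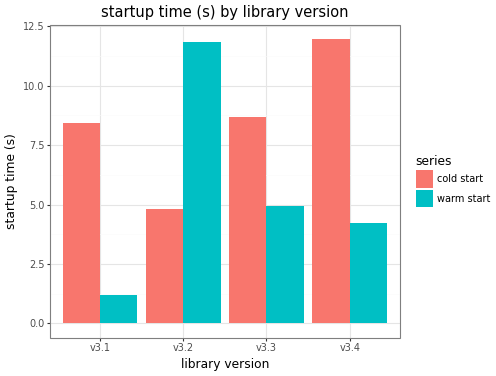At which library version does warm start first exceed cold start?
v3.1: warm start ≈ 1 vs cold start ≈ 8 (not yet); v3.2: warm start ≈ 12 vs cold start ≈ 5 (first crossover).

v3.2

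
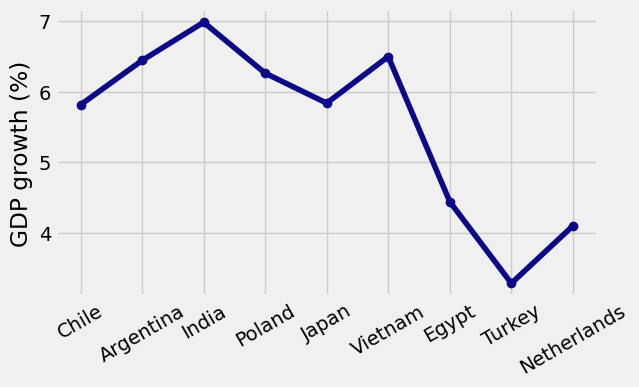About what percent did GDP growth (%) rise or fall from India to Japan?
India ≈ 7.0, Japan ≈ 6.0; (6.0 − 7.0) / 7.0 ≈ -14.3%.

≈ -14.3%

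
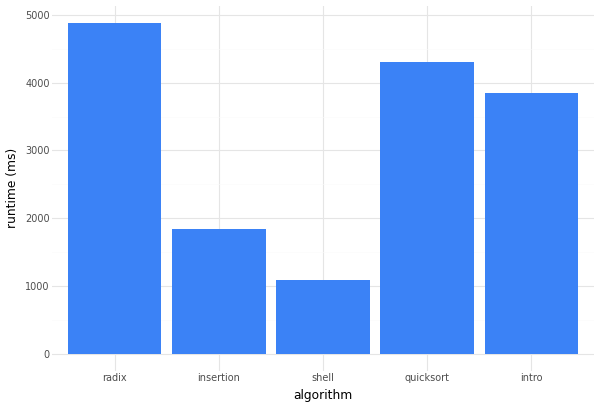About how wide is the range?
≈ 4000

Max radix ≈ 5000, min shell ≈ 1000; range ≈ 4000.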